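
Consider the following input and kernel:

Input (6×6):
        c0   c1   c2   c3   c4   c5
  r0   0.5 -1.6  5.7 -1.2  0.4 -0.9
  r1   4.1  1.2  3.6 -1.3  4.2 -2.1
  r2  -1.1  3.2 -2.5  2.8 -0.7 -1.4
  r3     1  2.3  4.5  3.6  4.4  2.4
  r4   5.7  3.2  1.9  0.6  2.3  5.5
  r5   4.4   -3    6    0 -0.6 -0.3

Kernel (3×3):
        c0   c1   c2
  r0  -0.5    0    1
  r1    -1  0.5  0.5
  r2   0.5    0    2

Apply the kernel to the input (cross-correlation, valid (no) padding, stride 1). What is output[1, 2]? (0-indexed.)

The receptive field on the input at this output position is [3.6 -1.3 4.2 / -2.5 2.8 -0.7 / 4.5 3.6 4.4]. Elementwise product with the kernel and sum: 3.6·-0.5 + 4.2·1 + -2.5·-1 + 2.8·0.5 + -0.7·0.5 + 4.5·0.5 + 4.4·2.

17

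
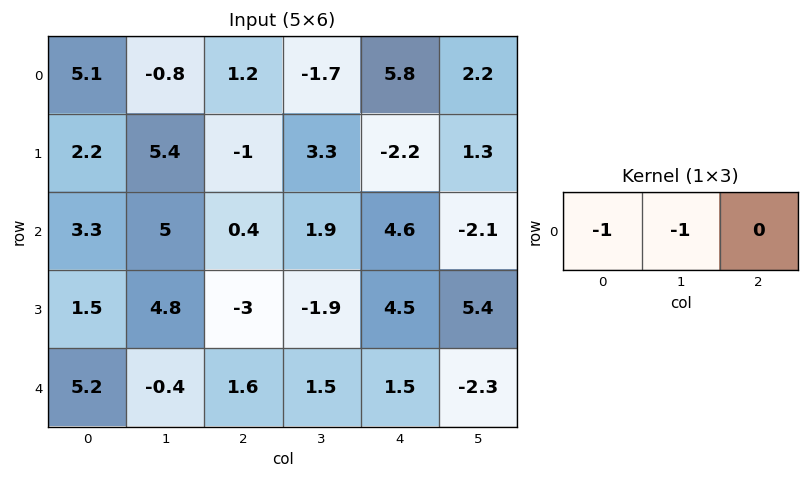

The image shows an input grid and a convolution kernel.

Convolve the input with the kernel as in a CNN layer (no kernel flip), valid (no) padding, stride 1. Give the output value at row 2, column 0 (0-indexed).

The receptive field on the input at this output position is [3.3 5 0.4]. Elementwise product with the kernel and sum: 3.3·-1 + 5·-1.

-8.3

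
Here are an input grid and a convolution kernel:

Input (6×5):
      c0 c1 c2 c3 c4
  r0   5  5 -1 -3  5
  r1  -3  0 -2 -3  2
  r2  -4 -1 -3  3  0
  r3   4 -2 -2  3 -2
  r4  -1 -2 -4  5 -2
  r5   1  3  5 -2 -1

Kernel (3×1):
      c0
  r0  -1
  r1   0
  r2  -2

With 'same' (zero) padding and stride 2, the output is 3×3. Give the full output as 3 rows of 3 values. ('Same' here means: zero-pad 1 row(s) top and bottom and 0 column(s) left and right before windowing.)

6 4 -4
-5 6 2
-6 -8 4

Output[0,0]: The receptive field on the zero-padded input at this output position is [0 / 5 / -3]. Elementwise product with the kernel and sum: 0·-1 + -3·-2.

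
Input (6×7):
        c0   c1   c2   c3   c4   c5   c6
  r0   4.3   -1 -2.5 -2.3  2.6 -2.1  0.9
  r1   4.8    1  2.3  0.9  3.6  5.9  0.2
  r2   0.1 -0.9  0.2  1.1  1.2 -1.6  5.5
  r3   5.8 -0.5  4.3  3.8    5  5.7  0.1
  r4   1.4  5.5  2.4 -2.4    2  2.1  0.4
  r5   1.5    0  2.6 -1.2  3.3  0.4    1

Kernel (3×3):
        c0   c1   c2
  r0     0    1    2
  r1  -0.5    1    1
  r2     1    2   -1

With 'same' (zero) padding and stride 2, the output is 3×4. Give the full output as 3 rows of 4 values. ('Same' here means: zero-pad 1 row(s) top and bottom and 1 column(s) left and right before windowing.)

Output[0,0]: The receptive field on the zero-padded input at this output position is [0 0 0 / 0 4.3 -1 / 0 4.8 1]. Elementwise product with the kernel and sum: 0·1 + 0·2 + 0·-0.5 + 4.3·1 + -1·1 + 0·1 + 4.8·2 + 1·-1.

11.9 0.4 3.85 8.25
18.1 10.15 22.55 12.4
14.7 15.55 26.7 1.85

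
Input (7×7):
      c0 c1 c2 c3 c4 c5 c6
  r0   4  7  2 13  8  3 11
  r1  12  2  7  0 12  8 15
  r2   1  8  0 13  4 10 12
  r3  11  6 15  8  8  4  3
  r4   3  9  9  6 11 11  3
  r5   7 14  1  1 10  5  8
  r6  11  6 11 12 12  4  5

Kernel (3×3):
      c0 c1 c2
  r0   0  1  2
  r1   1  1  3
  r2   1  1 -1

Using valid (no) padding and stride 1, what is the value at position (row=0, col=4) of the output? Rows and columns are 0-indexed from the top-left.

92

The receptive field on the input at this output position is [8 3 11 / 12 8 15 / 4 10 12]. Elementwise product with the kernel and sum: 3·1 + 11·2 + 12·1 + 8·1 + 15·3 + 4·1 + 10·1 + 12·-1.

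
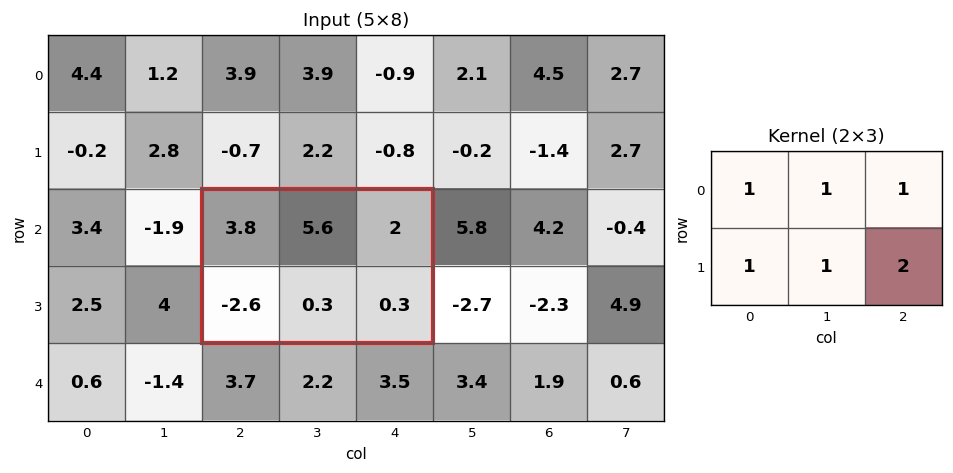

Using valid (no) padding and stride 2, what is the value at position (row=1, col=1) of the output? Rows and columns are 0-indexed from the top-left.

The receptive field on the input at this output position is [3.8 5.6 2 / -2.6 0.3 0.3]. Elementwise product with the kernel and sum: 3.8·1 + 5.6·1 + 2·1 + -2.6·1 + 0.3·1 + 0.3·2.

9.7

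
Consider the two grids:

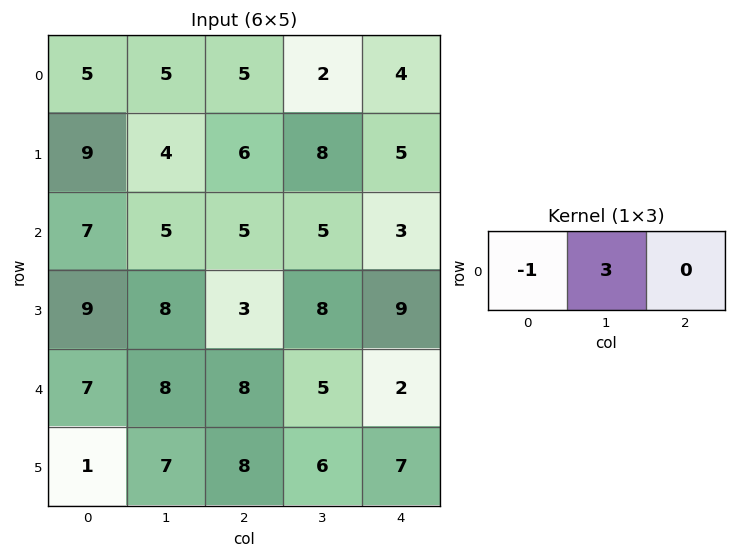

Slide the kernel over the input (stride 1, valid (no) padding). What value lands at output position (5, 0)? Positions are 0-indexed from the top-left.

The receptive field on the input at this output position is [1 7 8]. Elementwise product with the kernel and sum: 1·-1 + 7·3.

20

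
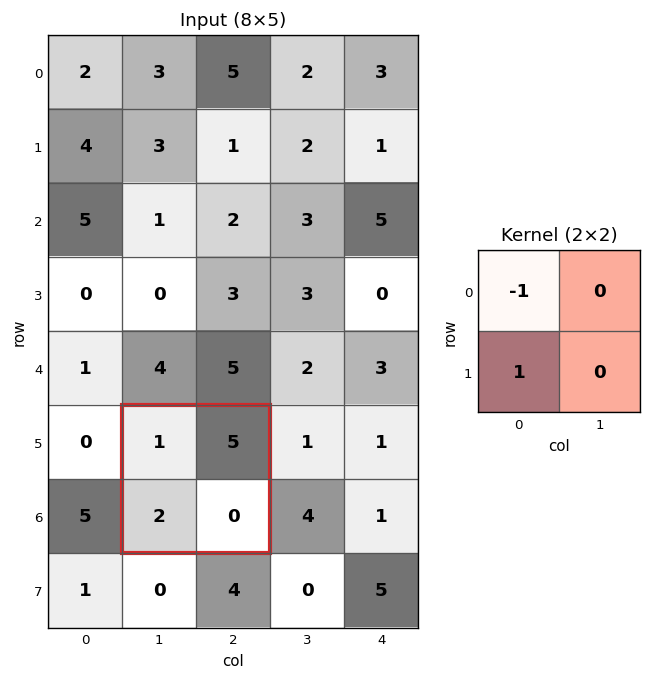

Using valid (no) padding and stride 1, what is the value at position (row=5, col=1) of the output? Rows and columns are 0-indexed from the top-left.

1

The receptive field on the input at this output position is [1 5 / 2 0]. Elementwise product with the kernel and sum: 1·-1 + 2·1.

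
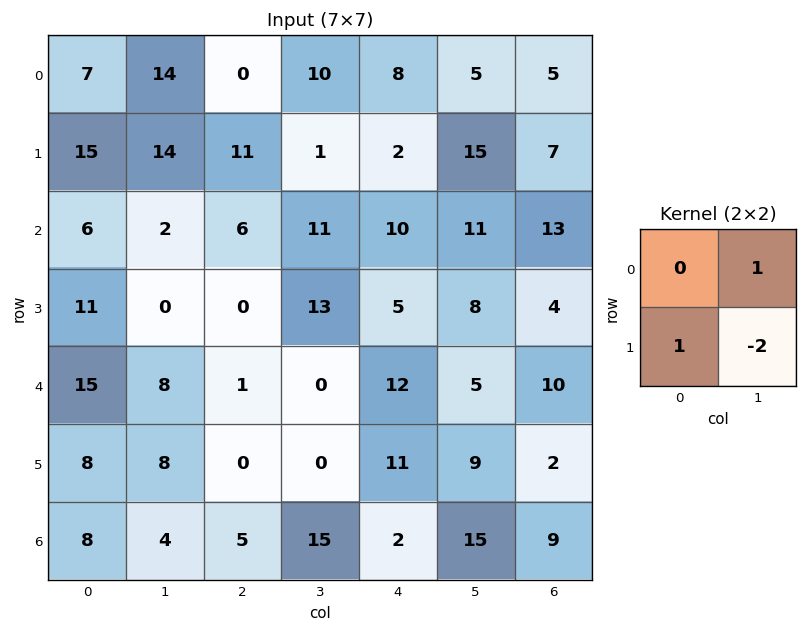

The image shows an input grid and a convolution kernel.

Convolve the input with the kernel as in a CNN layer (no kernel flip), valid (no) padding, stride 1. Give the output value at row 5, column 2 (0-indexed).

The receptive field on the input at this output position is [0 0 / 5 15]. Elementwise product with the kernel and sum: 0·1 + 5·1 + 15·-2.

-25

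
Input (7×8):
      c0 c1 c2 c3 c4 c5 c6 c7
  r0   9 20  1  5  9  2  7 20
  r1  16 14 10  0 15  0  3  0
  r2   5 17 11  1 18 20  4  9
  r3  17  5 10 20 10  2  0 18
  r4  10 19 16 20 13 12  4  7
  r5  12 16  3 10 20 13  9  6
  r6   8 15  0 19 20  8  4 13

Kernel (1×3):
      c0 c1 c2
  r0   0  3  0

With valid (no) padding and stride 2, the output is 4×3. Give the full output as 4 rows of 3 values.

Output[0,0]: The receptive field on the input at this output position is [9 20 1]. Elementwise product with the kernel and sum: 20·3.

60 15 6
51 3 60
57 60 36
45 57 24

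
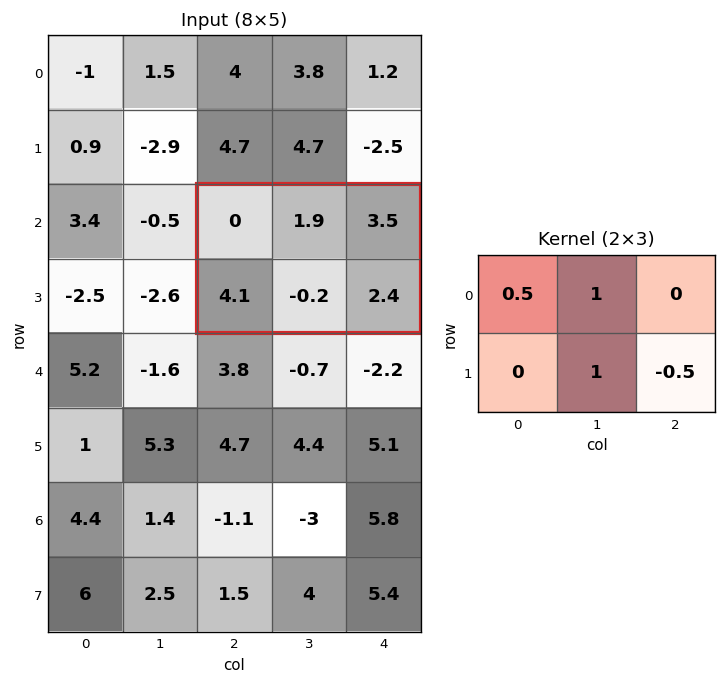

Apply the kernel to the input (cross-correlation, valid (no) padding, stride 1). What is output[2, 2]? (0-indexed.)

The receptive field on the input at this output position is [0 1.9 3.5 / 4.1 -0.2 2.4]. Elementwise product with the kernel and sum: 0·0.5 + 1.9·1 + -0.2·1 + 2.4·-0.5.

0.5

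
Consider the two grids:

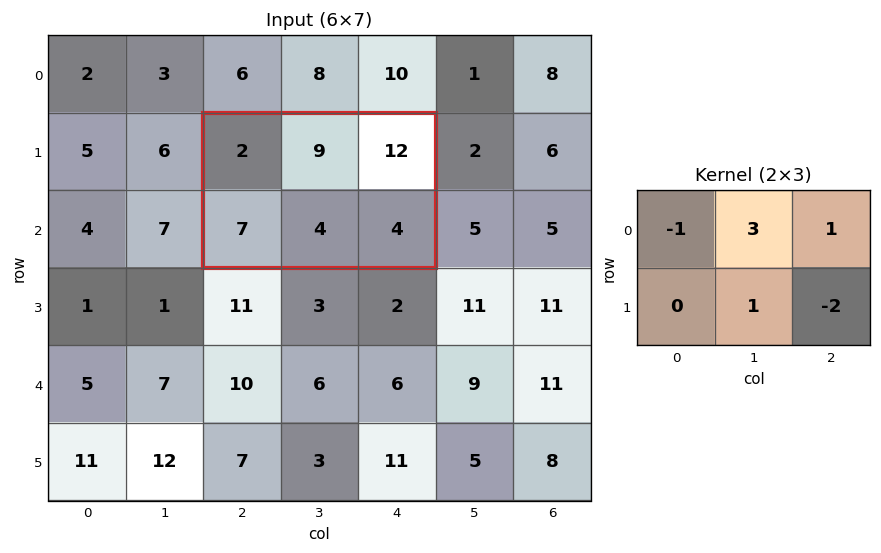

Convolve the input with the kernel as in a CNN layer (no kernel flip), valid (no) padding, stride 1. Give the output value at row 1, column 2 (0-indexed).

The receptive field on the input at this output position is [2 9 12 / 7 4 4]. Elementwise product with the kernel and sum: 2·-1 + 9·3 + 12·1 + 4·1 + 4·-2.

33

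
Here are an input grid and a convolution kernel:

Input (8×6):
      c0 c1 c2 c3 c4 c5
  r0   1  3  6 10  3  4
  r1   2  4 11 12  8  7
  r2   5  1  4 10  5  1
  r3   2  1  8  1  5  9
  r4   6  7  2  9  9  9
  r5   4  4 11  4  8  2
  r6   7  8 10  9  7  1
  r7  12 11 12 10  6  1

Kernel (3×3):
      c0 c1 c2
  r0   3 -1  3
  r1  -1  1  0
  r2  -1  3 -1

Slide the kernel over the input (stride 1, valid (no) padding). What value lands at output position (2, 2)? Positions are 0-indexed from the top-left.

The receptive field on the input at this output position is [4 10 5 / 8 1 5 / 2 9 9]. Elementwise product with the kernel and sum: 4·3 + 10·-1 + 5·3 + 8·-1 + 1·1 + 2·-1 + 9·3 + 9·-1.

26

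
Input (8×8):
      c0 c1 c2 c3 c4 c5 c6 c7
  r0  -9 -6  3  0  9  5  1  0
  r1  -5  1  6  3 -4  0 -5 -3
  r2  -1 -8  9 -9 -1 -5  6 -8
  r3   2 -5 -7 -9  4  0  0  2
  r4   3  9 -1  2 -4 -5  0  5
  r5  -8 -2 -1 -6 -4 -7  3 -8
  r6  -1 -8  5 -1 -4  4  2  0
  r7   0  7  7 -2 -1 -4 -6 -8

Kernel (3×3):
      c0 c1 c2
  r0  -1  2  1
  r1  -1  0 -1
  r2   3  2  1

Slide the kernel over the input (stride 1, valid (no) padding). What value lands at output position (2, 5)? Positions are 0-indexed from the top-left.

The receptive field on the input at this output position is [-5 6 -8 / 0 0 2 / -5 0 5]. Elementwise product with the kernel and sum: -5·-1 + 6·2 + -8·1 + 0·-1 + 2·-1 + -5·3 + 0·2 + 5·1.

-3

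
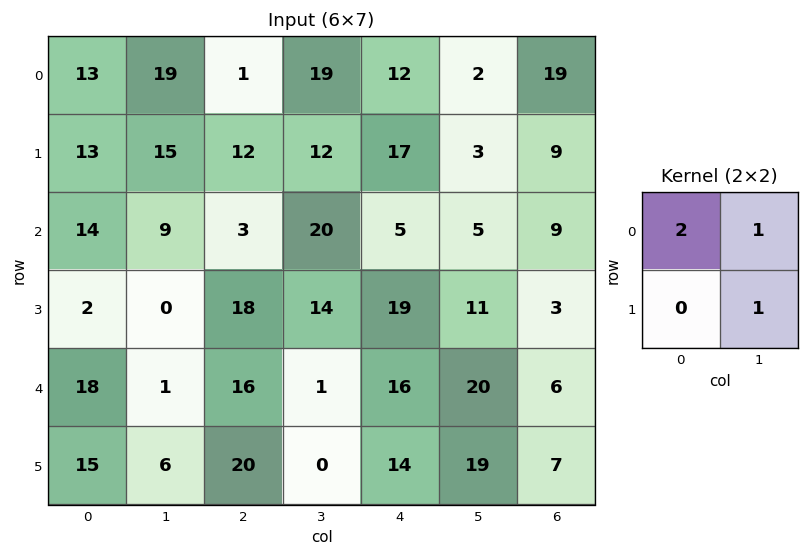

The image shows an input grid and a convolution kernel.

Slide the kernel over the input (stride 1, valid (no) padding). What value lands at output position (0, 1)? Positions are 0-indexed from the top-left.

The receptive field on the input at this output position is [19 1 / 15 12]. Elementwise product with the kernel and sum: 19·2 + 1·1 + 12·1.

51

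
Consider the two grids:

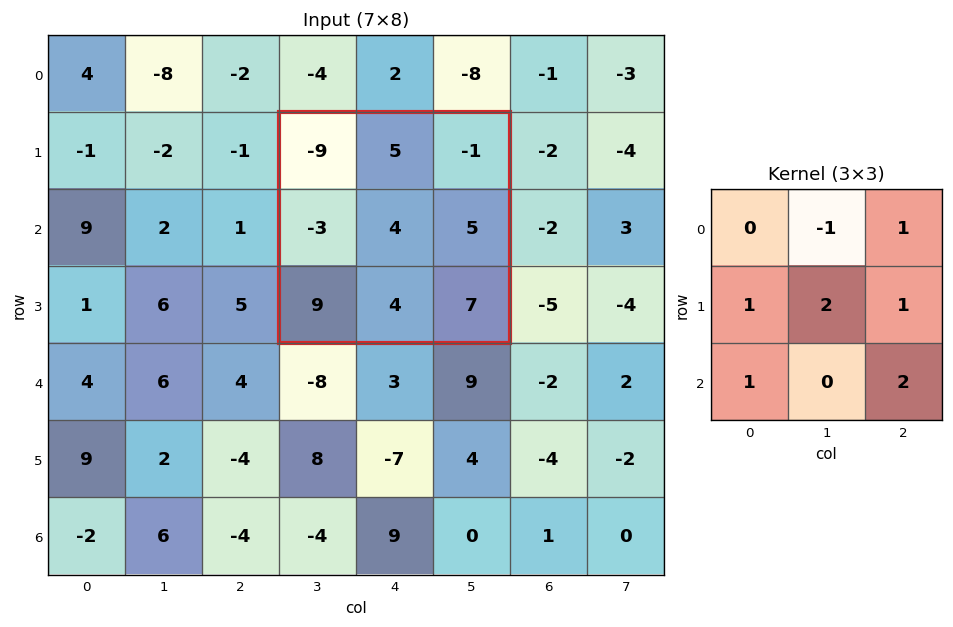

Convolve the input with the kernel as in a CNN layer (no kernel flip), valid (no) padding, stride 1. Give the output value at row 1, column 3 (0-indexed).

The receptive field on the input at this output position is [-9 5 -1 / -3 4 5 / 9 4 7]. Elementwise product with the kernel and sum: 5·-1 + -1·1 + -3·1 + 4·2 + 5·1 + 9·1 + 7·2.

27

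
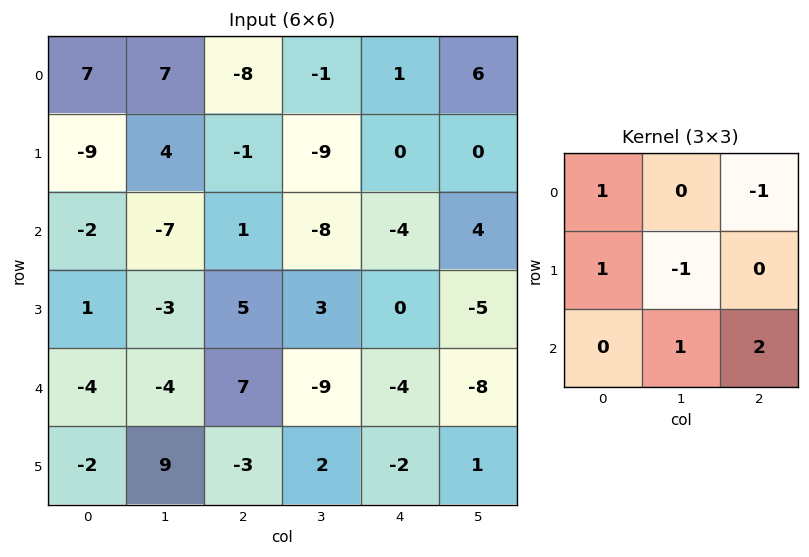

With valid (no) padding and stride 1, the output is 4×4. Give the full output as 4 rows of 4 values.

Output[0,0]: The receptive field on the input at this output position is [7 7 -8 / -9 4 -1 / -2 -7 1]. Elementwise product with the kernel and sum: 7·1 + -8·-1 + -9·1 + 4·-1 + -7·1 + 1·2.
Output[0,1]: The receptive field on the input at this output position is [7 -8 -1 / 4 -1 -9 / -7 1 -8]. Elementwise product with the kernel and sum: 7·1 + -1·-1 + 4·1 + -1·-1 + 1·1 + -8·2.

-3 -2 -17 -12
4 16 11 -23
11 -18 -10 -29
-1 -16 19 3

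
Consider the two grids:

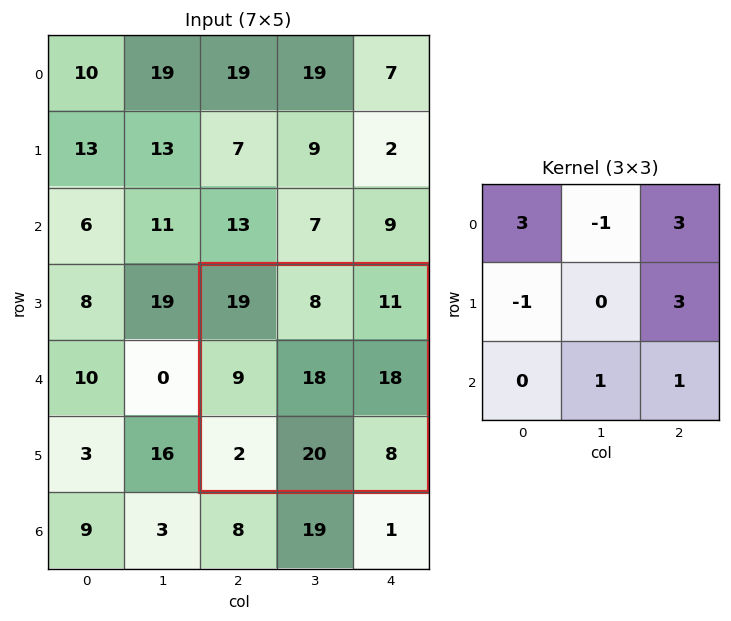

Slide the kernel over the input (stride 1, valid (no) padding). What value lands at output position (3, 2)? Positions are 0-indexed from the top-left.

155

The receptive field on the input at this output position is [19 8 11 / 9 18 18 / 2 20 8]. Elementwise product with the kernel and sum: 19·3 + 8·-1 + 11·3 + 9·-1 + 18·3 + 20·1 + 8·1.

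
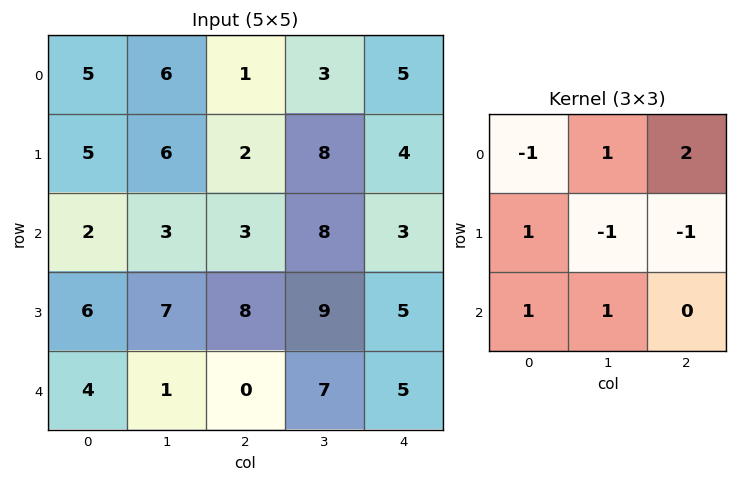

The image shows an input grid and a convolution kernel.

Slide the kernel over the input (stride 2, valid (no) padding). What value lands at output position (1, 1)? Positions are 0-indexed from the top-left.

The receptive field on the input at this output position is [3 8 3 / 8 9 5 / 0 7 5]. Elementwise product with the kernel and sum: 3·-1 + 8·1 + 3·2 + 8·1 + 9·-1 + 5·-1 + 0·1 + 7·1.

12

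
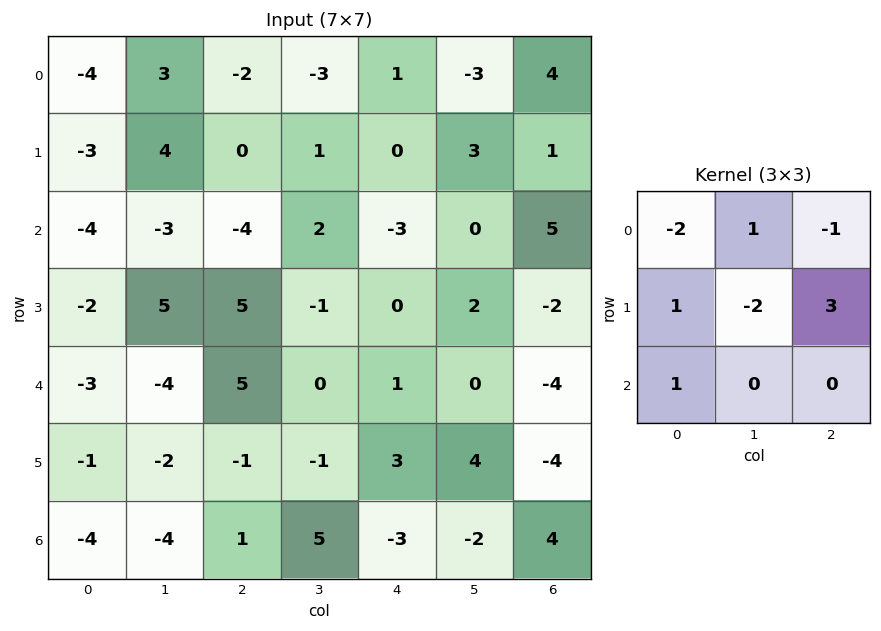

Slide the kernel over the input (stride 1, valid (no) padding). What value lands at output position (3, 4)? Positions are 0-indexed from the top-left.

-4

The receptive field on the input at this output position is [0 2 -2 / 1 0 -4 / 3 4 -4]. Elementwise product with the kernel and sum: 0·-2 + 2·1 + -2·-1 + 1·1 + 0·-2 + -4·3 + 3·1.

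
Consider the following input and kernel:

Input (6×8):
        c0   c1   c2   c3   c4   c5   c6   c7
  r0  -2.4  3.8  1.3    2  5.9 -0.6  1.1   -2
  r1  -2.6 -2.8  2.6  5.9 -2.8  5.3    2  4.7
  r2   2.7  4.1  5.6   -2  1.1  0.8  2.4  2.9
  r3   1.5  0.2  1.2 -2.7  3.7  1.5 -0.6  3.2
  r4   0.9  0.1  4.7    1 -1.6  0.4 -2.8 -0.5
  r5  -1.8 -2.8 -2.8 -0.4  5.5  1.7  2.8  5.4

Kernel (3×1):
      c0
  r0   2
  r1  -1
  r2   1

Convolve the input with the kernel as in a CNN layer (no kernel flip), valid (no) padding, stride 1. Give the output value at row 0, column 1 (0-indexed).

14.5

The receptive field on the input at this output position is [3.8 / -2.8 / 4.1]. Elementwise product with the kernel and sum: 3.8·2 + -2.8·-1 + 4.1·1.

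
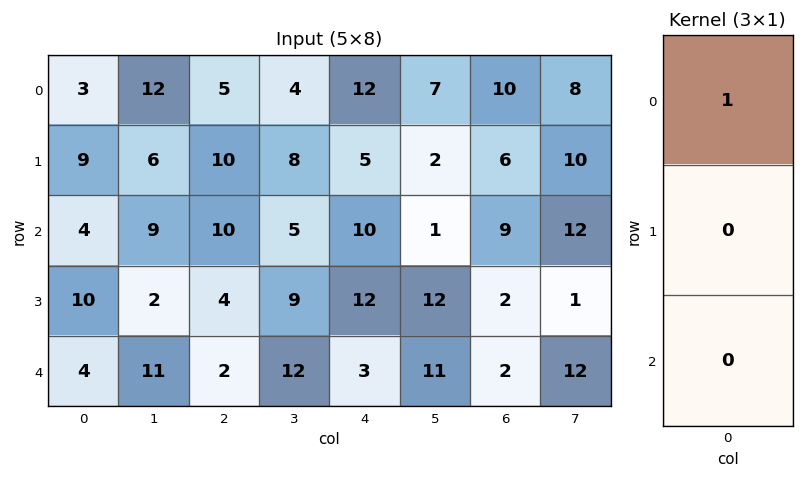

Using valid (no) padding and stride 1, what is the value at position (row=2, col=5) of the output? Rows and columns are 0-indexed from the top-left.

The receptive field on the input at this output position is [1 / 12 / 11]. Elementwise product with the kernel and sum: 1·1.

1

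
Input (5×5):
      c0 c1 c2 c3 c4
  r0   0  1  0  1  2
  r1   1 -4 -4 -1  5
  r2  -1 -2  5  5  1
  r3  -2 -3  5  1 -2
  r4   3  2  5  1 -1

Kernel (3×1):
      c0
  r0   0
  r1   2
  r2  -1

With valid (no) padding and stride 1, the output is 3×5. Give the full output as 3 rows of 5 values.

3 -6 -13 -7 9
0 -1 5 9 4
-7 -8 5 1 -3

Output[0,0]: The receptive field on the input at this output position is [0 / 1 / -1]. Elementwise product with the kernel and sum: 1·2 + -1·-1.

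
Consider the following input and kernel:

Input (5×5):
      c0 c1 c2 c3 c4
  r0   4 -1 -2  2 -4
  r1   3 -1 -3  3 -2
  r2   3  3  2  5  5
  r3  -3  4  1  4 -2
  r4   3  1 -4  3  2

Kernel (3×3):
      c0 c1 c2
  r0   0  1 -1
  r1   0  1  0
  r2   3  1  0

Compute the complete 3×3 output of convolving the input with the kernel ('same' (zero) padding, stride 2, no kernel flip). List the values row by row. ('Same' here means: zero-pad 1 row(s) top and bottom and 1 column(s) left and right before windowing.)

7 -8 3
4 9 13
-4 -7 0

Output[0,0]: The receptive field on the zero-padded input at this output position is [0 0 0 / 0 4 -1 / 0 3 -1]. Elementwise product with the kernel and sum: 0·1 + 0·-1 + 4·1 + 0·3 + 3·1.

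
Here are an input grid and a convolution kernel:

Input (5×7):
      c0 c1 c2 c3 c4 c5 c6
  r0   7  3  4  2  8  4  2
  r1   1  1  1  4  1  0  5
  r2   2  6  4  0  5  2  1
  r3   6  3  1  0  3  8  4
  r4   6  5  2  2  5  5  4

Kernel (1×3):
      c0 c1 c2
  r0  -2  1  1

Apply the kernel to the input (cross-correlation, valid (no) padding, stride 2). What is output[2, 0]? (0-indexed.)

The receptive field on the input at this output position is [6 5 2]. Elementwise product with the kernel and sum: 6·-2 + 5·1 + 2·1.

-5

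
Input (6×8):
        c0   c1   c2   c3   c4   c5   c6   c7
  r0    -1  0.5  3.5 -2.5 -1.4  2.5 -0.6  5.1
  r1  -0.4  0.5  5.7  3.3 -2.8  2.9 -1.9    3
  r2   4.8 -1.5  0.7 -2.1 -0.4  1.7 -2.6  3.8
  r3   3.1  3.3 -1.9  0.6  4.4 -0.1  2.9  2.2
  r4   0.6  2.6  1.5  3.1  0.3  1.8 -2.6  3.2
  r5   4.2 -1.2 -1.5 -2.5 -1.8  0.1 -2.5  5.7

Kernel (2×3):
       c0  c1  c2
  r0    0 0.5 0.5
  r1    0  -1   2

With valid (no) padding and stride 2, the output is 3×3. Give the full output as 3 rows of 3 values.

12.9 -10.85 -5.75
-7.5 6.95 5.45
0.25 0.6 -5.5

Output[0,0]: The receptive field on the input at this output position is [-1 0.5 3.5 / -0.4 0.5 5.7]. Elementwise product with the kernel and sum: 0.5·0.5 + 3.5·0.5 + 0.5·-1 + 5.7·2.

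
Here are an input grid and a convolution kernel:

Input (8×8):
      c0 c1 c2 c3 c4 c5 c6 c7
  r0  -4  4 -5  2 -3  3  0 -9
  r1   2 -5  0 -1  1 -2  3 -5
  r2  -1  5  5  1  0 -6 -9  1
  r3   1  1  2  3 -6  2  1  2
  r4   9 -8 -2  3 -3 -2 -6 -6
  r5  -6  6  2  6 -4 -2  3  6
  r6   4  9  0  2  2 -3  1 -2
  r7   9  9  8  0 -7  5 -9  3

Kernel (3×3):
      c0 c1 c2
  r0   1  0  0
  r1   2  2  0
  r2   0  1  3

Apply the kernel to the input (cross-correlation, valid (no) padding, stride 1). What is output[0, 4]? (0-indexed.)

-38

The receptive field on the input at this output position is [-3 3 0 / 1 -2 3 / 0 -6 -9]. Elementwise product with the kernel and sum: -3·1 + 1·2 + -2·2 + -6·1 + -9·3.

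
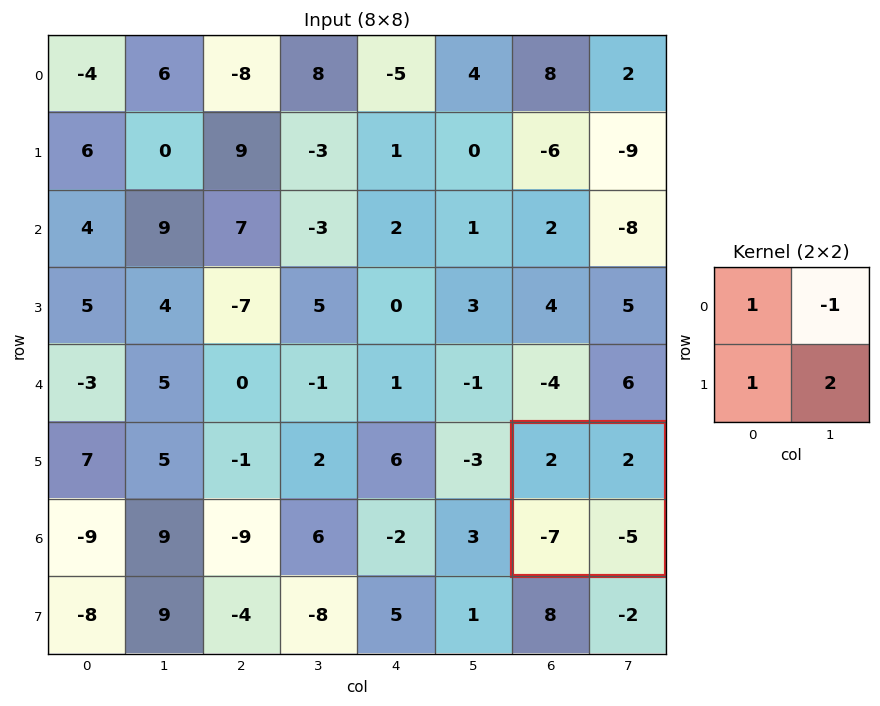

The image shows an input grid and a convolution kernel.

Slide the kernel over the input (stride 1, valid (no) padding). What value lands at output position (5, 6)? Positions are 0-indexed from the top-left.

-17

The receptive field on the input at this output position is [2 2 / -7 -5]. Elementwise product with the kernel and sum: 2·1 + 2·-1 + -7·1 + -5·2.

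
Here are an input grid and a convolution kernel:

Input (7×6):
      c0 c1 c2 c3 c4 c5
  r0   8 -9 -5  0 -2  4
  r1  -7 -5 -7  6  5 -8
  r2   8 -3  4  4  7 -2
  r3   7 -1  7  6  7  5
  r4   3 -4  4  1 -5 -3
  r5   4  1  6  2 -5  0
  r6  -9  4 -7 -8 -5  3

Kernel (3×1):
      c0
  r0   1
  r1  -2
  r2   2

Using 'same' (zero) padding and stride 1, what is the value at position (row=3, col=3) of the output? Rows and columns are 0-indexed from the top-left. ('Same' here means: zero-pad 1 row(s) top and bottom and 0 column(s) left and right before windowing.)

The receptive field on the zero-padded input at this output position is [4 / 6 / 1]. Elementwise product with the kernel and sum: 4·1 + 6·-2 + 1·2.

-6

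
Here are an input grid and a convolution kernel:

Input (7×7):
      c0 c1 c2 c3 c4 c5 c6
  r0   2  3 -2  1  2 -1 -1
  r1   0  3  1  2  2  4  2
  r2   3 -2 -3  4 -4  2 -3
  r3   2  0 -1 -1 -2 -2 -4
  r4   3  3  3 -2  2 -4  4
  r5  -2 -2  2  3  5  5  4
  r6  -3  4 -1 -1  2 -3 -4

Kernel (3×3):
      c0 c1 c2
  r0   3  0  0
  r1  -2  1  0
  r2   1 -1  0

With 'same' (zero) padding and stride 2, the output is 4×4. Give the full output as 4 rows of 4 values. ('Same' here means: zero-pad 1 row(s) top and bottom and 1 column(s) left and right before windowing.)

Output[0,0]: The receptive field on the zero-padded input at this output position is [0 0 0 / 0 2 3 / 0 0 3]. Elementwise product with the kernel and sum: 0·3 + 0·-2 + 2·1 + 0·1 + 0·-1.
Output[0,1]: The receptive field on the zero-padded input at this output position is [0 0 0 / 3 -2 1 / 3 1 2]. Elementwise product with the kernel and sum: 0·3 + 3·-2 + -2·1 + 3·1 + 1·-1.

2 -6 0 3
1 11 -5 7
5 -7 1 7
-3 -15 13 17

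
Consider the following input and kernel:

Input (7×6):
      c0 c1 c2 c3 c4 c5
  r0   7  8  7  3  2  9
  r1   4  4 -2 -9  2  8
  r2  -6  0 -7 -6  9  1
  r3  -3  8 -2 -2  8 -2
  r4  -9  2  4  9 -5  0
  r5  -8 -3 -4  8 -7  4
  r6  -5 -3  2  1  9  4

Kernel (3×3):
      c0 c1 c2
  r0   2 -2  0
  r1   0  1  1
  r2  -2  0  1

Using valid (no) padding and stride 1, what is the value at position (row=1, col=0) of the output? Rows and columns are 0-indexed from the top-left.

-3

The receptive field on the input at this output position is [4 4 -2 / -6 0 -7 / -3 8 -2]. Elementwise product with the kernel and sum: 4·2 + 4·-2 + 0·1 + -7·1 + -3·-2 + -2·1.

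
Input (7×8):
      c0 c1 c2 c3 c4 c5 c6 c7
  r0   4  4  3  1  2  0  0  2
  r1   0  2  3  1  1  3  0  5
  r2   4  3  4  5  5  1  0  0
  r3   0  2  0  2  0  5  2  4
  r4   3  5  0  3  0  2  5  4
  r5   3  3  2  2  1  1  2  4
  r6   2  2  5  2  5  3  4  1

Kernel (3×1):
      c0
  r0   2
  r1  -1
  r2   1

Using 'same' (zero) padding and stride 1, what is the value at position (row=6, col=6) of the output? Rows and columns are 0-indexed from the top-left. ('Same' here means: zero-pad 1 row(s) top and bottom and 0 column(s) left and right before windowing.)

0

The receptive field on the zero-padded input at this output position is [2 / 4 / 0]. Elementwise product with the kernel and sum: 2·2 + 4·-1 + 0·1.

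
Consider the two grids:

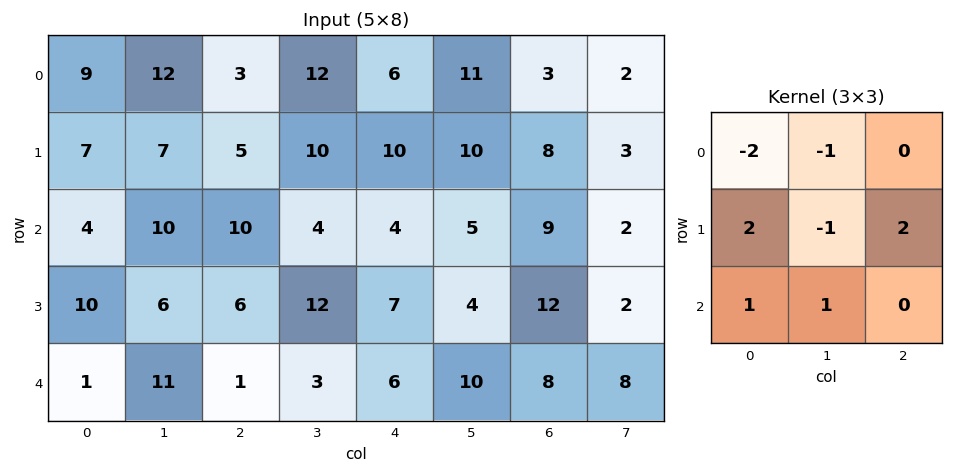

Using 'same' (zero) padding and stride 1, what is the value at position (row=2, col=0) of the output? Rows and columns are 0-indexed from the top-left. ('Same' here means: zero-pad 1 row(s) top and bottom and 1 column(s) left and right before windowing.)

19

The receptive field on the zero-padded input at this output position is [0 7 7 / 0 4 10 / 0 10 6]. Elementwise product with the kernel and sum: 0·-2 + 7·-1 + 0·2 + 4·-1 + 10·2 + 0·1 + 10·1.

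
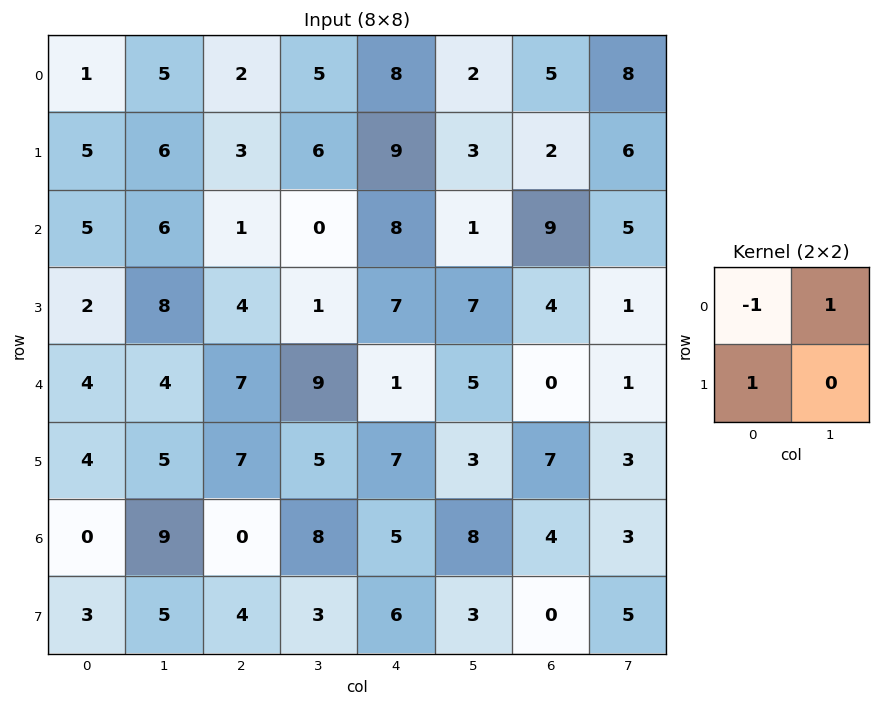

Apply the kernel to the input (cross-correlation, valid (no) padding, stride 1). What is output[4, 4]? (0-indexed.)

11

The receptive field on the input at this output position is [1 5 / 7 3]. Elementwise product with the kernel and sum: 1·-1 + 5·1 + 7·1.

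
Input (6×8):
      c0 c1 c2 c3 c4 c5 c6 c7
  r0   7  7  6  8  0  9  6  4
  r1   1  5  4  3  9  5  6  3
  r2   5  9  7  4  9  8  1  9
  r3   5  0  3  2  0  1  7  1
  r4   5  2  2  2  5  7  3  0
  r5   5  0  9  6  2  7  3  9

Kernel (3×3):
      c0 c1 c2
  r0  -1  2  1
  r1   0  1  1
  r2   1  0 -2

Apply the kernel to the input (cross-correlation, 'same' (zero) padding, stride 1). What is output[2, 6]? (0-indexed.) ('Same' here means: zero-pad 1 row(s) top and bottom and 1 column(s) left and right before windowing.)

19

The receptive field on the zero-padded input at this output position is [5 6 3 / 8 1 9 / 1 7 1]. Elementwise product with the kernel and sum: 5·-1 + 6·2 + 3·1 + 1·1 + 9·1 + 1·1 + 1·-2.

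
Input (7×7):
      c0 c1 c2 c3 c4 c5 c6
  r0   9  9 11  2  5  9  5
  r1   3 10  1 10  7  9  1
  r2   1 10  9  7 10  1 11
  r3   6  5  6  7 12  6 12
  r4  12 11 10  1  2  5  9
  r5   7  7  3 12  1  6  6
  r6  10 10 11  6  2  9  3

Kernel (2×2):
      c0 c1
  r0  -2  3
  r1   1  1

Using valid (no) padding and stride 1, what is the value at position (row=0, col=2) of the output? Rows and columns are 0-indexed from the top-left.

The receptive field on the input at this output position is [11 2 / 1 10]. Elementwise product with the kernel and sum: 11·-2 + 2·3 + 1·1 + 10·1.

-5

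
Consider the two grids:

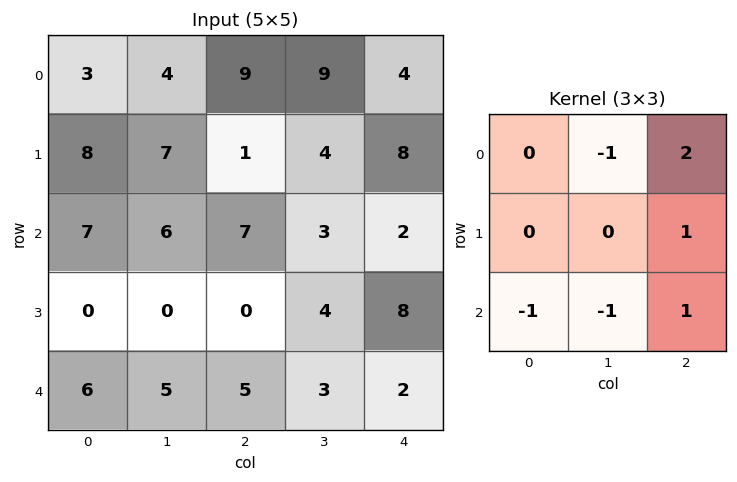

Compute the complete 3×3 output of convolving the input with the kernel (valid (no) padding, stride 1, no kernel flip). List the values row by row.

Output[0,0]: The receptive field on the input at this output position is [3 4 9 / 8 7 1 / 7 6 7]. Elementwise product with the kernel and sum: 4·-1 + 9·2 + 1·1 + 7·-1 + 6·-1 + 7·1.
Output[0,1]: The receptive field on the input at this output position is [4 9 9 / 7 1 4 / 6 7 3]. Elementwise product with the kernel and sum: 9·-1 + 9·2 + 4·1 + 6·-1 + 7·-1 + 3·1.

9 3 -1
2 14 18
2 -4 3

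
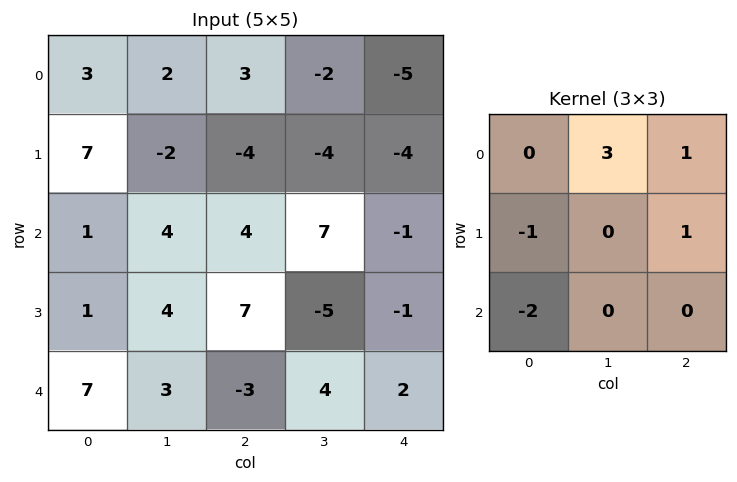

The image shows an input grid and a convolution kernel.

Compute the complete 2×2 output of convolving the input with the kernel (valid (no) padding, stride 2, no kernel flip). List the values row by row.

Output[0,0]: The receptive field on the input at this output position is [3 2 3 / 7 -2 -4 / 1 4 4]. Elementwise product with the kernel and sum: 2·3 + 3·1 + 7·-1 + -4·1 + 1·-2.

-4 -19
8 18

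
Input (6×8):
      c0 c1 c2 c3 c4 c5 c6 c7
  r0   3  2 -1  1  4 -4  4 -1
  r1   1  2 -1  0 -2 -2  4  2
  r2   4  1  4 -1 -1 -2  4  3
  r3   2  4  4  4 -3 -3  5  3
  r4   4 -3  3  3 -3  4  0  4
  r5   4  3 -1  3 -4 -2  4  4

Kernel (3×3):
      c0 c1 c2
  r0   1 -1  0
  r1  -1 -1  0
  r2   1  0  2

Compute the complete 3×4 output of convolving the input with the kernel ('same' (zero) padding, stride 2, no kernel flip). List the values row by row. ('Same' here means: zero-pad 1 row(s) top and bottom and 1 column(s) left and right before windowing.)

Output[0,0]: The receptive field on the zero-padded input at this output position is [0 0 0 / 0 3 2 / 0 1 2]. Elementwise product with the kernel and sum: 0·1 + 0·-1 + 0·-1 + 3·-1 + 0·1 + 2·2.

1 1 -9 2
3 10 2 -5
0 9 6 -6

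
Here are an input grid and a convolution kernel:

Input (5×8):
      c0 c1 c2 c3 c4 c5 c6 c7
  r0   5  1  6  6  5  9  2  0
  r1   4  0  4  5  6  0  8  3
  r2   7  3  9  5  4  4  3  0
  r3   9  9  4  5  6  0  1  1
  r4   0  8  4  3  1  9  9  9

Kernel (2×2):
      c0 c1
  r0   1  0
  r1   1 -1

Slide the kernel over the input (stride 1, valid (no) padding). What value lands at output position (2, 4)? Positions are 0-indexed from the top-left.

10

The receptive field on the input at this output position is [4 4 / 6 0]. Elementwise product with the kernel and sum: 4·1 + 6·1 + 0·-1.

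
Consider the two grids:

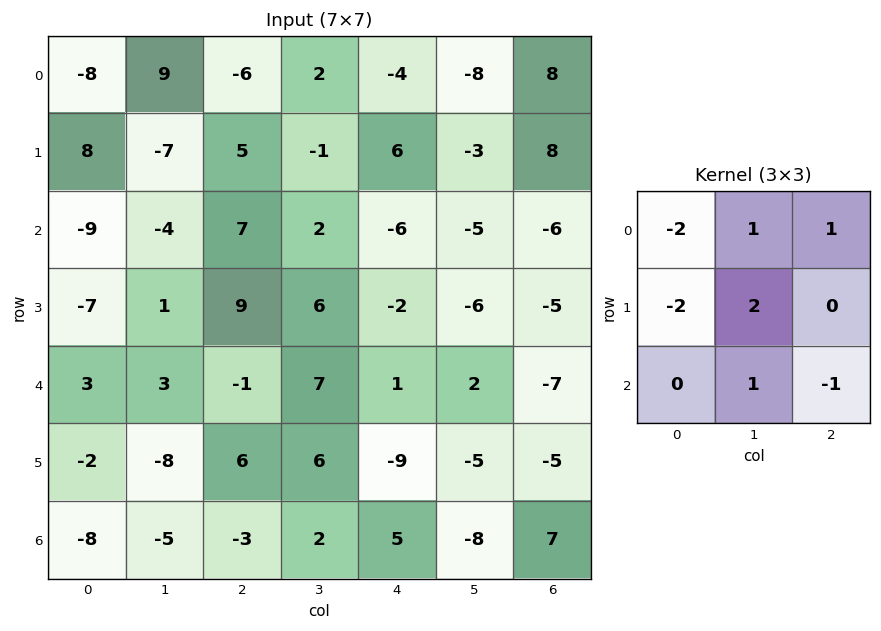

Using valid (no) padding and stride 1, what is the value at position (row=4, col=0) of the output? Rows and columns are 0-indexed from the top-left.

The receptive field on the input at this output position is [3 3 -1 / -2 -8 6 / -8 -5 -3]. Elementwise product with the kernel and sum: 3·-2 + 3·1 + -1·1 + -2·-2 + -8·2 + -5·1 + -3·-1.

-18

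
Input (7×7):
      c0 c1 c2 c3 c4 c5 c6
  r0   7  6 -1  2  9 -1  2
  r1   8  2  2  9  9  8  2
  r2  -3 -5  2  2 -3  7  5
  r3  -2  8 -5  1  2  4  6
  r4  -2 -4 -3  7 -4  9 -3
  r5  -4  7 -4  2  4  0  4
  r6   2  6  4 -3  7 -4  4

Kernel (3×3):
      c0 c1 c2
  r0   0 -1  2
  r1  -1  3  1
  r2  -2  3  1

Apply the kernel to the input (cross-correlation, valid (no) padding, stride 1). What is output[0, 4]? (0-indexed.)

The receptive field on the input at this output position is [9 -1 2 / 9 8 2 / -3 7 5]. Elementwise product with the kernel and sum: -1·-1 + 2·2 + 9·-1 + 8·3 + 2·1 + -3·-2 + 7·3 + 5·1.

54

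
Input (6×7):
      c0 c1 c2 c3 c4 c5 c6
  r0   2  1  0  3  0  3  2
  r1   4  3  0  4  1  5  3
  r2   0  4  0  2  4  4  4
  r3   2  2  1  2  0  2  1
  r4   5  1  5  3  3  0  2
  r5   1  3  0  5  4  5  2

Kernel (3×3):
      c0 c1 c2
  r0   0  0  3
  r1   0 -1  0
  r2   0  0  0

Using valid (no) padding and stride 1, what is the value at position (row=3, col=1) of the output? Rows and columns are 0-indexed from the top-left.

1

The receptive field on the input at this output position is [2 1 2 / 1 5 3 / 3 0 5]. Elementwise product with the kernel and sum: 2·3 + 5·-1.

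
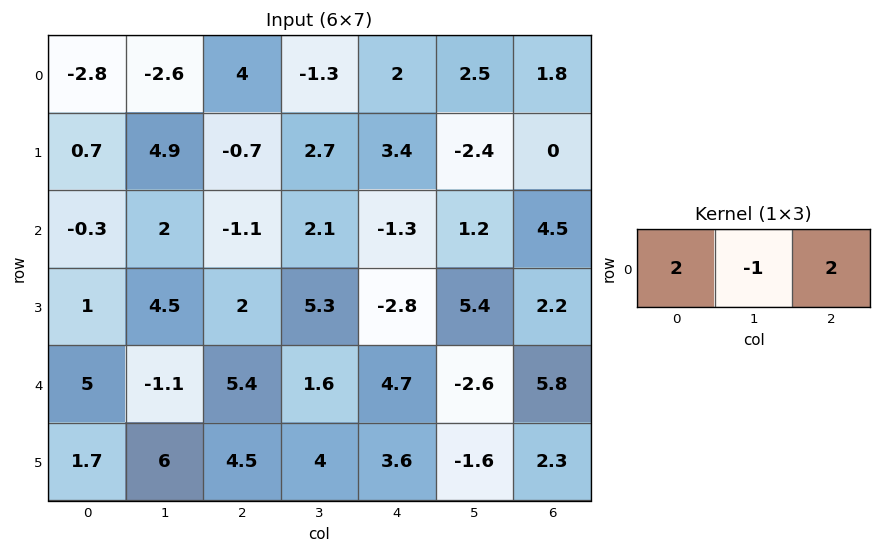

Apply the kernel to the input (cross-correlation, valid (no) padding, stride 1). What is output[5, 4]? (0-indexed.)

The receptive field on the input at this output position is [3.6 -1.6 2.3]. Elementwise product with the kernel and sum: 3.6·2 + -1.6·-1 + 2.3·2.

13.4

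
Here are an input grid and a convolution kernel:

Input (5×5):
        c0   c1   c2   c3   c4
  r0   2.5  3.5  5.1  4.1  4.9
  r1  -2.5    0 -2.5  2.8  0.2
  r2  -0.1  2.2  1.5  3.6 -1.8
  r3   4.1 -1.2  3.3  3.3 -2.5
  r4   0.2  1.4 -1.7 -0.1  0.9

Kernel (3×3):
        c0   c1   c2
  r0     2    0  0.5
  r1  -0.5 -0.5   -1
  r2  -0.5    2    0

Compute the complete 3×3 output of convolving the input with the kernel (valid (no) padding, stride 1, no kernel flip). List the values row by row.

15.75 9.4 18.75
-13.25 3.15 -0.7
-1.5 -2.25 1.95

Output[0,0]: The receptive field on the input at this output position is [2.5 3.5 5.1 / -2.5 0 -2.5 / -0.1 2.2 1.5]. Elementwise product with the kernel and sum: 2.5·2 + 5.1·0.5 + -2.5·-0.5 + 0·-0.5 + -2.5·-1 + -0.1·-0.5 + 2.2·2.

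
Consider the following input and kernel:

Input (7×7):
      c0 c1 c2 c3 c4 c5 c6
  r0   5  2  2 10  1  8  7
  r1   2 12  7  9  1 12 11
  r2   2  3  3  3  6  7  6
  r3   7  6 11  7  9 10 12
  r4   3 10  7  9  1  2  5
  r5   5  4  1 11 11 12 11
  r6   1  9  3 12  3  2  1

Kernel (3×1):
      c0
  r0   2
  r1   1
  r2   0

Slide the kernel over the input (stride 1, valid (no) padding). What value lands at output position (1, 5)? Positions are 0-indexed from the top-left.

The receptive field on the input at this output position is [12 / 7 / 10]. Elementwise product with the kernel and sum: 12·2 + 7·1.

31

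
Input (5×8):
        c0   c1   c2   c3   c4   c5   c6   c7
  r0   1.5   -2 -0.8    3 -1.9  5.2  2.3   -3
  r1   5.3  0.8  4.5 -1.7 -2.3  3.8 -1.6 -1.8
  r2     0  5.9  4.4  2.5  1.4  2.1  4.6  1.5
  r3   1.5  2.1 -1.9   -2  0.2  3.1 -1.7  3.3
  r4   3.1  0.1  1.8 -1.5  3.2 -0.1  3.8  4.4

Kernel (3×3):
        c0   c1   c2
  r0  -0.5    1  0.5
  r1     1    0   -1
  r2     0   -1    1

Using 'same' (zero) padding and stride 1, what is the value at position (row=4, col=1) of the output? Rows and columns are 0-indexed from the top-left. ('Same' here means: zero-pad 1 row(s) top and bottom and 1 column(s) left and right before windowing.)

The receptive field on the zero-padded input at this output position is [1.5 2.1 -1.9 / 3.1 0.1 1.8 / 0 0 0]. Elementwise product with the kernel and sum: 1.5·-0.5 + 2.1·1 + -1.9·0.5 + 3.1·1 + 1.8·-1 + 0·-1 + 0·1.

1.7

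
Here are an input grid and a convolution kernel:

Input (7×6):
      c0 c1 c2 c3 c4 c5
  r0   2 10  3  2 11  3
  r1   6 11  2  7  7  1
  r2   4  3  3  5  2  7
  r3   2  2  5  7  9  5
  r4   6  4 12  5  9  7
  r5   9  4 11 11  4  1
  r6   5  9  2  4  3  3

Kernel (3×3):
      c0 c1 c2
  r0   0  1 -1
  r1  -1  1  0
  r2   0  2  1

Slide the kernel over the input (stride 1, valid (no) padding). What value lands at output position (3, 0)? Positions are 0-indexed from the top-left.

14

The receptive field on the input at this output position is [2 2 5 / 6 4 12 / 9 4 11]. Elementwise product with the kernel and sum: 2·1 + 5·-1 + 6·-1 + 4·1 + 4·2 + 11·1.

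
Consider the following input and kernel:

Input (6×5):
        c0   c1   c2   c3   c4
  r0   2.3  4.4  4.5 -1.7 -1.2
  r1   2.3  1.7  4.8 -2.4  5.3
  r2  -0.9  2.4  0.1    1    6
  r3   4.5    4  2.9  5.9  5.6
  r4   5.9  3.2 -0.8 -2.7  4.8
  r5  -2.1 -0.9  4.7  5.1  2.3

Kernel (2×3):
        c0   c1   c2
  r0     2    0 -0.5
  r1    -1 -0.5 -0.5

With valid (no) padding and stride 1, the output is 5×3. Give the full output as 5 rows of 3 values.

-3.2 6.75 3.35
1.85 1.65 3.35
-9.8 -4.1 -11.45
0.45 3.6 2.75
12.4 3.75 -12.4

Output[0,0]: The receptive field on the input at this output position is [2.3 4.4 4.5 / 2.3 1.7 4.8]. Elementwise product with the kernel and sum: 2.3·2 + 4.5·-0.5 + 2.3·-1 + 1.7·-0.5 + 4.8·-0.5.
Output[0,1]: The receptive field on the input at this output position is [4.4 4.5 -1.7 / 1.7 4.8 -2.4]. Elementwise product with the kernel and sum: 4.4·2 + -1.7·-0.5 + 1.7·-1 + 4.8·-0.5 + -2.4·-0.5.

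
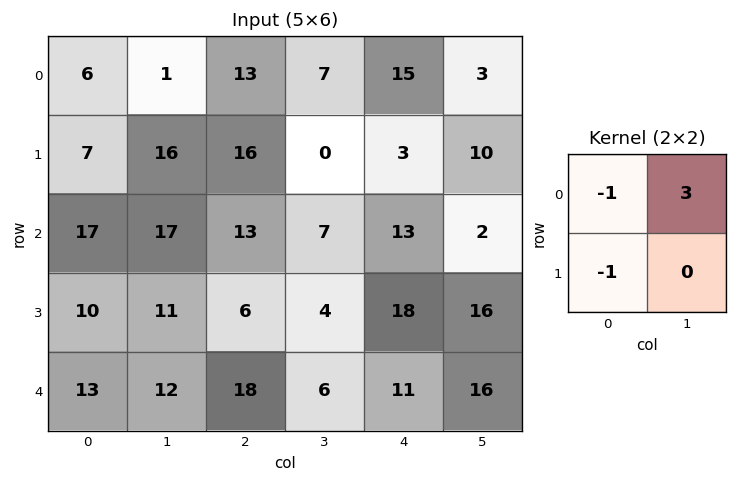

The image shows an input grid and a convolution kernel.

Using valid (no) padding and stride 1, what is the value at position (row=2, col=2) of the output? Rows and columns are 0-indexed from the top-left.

2

The receptive field on the input at this output position is [13 7 / 6 4]. Elementwise product with the kernel and sum: 13·-1 + 7·3 + 6·-1.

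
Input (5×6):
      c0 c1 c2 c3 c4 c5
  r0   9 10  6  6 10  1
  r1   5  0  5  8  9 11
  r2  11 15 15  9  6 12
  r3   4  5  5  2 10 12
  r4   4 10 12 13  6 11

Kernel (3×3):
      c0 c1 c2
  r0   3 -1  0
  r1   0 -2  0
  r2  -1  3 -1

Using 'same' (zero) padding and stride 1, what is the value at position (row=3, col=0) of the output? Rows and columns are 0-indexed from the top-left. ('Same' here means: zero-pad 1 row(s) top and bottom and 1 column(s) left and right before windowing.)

The receptive field on the zero-padded input at this output position is [0 11 15 / 0 4 5 / 0 4 10]. Elementwise product with the kernel and sum: 0·3 + 11·-1 + 4·-2 + 0·-1 + 4·3 + 10·-1.

-17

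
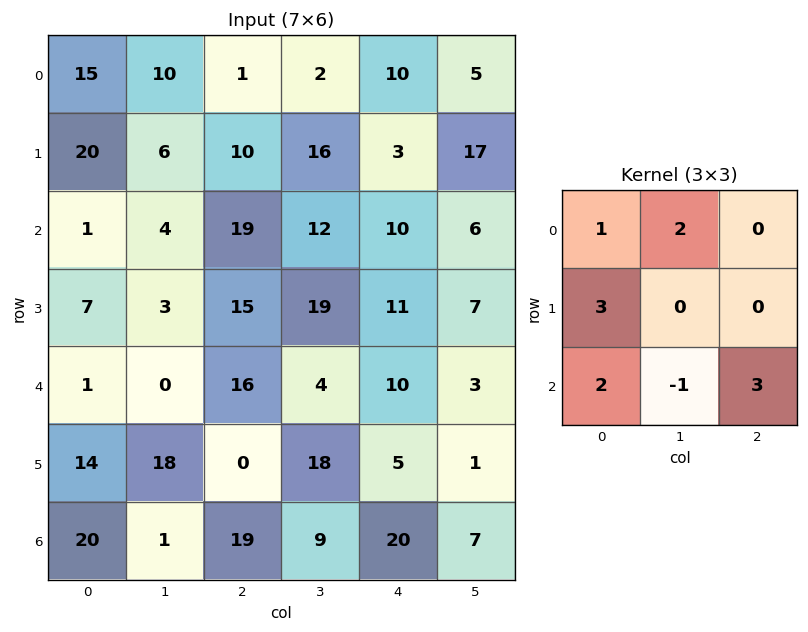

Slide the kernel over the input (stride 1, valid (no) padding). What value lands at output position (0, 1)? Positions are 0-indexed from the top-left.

55

The receptive field on the input at this output position is [10 1 2 / 6 10 16 / 4 19 12]. Elementwise product with the kernel and sum: 10·1 + 1·2 + 6·3 + 4·2 + 19·-1 + 12·3.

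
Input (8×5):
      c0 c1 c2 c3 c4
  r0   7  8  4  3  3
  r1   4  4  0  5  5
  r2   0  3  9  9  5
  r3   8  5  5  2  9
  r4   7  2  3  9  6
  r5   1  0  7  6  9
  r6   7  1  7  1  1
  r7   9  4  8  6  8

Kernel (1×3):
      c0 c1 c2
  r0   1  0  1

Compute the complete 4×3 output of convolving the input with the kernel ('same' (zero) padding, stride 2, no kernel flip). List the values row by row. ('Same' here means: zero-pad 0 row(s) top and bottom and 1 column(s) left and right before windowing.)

Output[0,0]: The receptive field on the zero-padded input at this output position is [0 7 8]. Elementwise product with the kernel and sum: 0·1 + 8·1.
Output[0,1]: The receptive field on the zero-padded input at this output position is [8 4 3]. Elementwise product with the kernel and sum: 8·1 + 3·1.

8 11 3
3 12 9
2 11 9
1 2 1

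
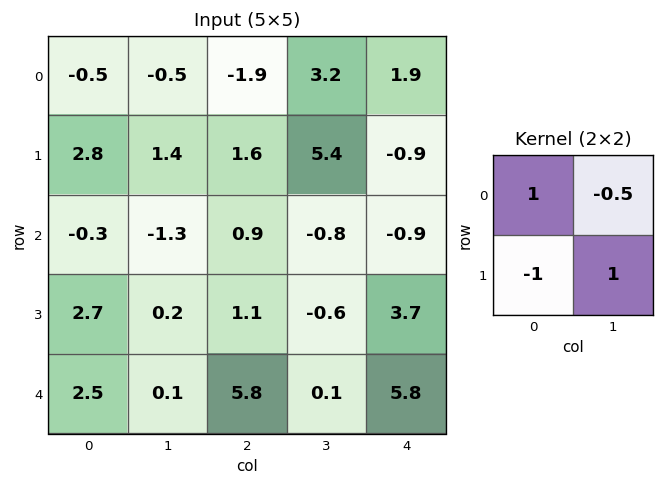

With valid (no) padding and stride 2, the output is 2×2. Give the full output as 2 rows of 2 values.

Output[0,0]: The receptive field on the input at this output position is [-0.5 -0.5 / 2.8 1.4]. Elementwise product with the kernel and sum: -0.5·1 + -0.5·-0.5 + 2.8·-1 + 1.4·1.
Output[0,1]: The receptive field on the input at this output position is [-1.9 3.2 / 1.6 5.4]. Elementwise product with the kernel and sum: -1.9·1 + 3.2·-0.5 + 1.6·-1 + 5.4·1.

-1.65 0.3
-2.15 -0.4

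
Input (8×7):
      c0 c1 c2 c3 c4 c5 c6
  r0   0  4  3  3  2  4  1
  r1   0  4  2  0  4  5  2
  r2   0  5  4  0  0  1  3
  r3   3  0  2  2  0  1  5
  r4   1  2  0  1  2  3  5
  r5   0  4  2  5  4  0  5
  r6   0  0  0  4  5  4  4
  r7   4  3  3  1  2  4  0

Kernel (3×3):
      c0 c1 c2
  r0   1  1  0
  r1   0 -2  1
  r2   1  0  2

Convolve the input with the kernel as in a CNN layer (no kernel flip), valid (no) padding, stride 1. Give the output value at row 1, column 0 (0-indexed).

The receptive field on the input at this output position is [0 4 2 / 0 5 4 / 3 0 2]. Elementwise product with the kernel and sum: 0·1 + 4·1 + 5·-2 + 4·1 + 3·1 + 2·2.

5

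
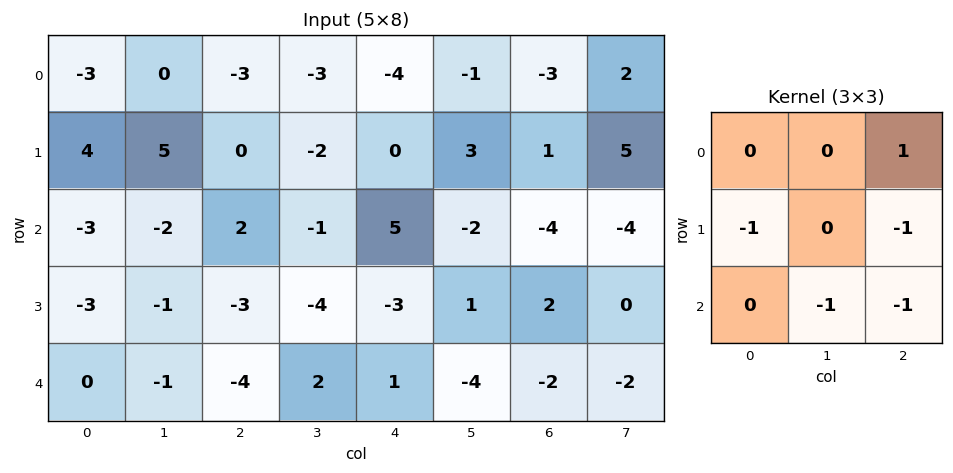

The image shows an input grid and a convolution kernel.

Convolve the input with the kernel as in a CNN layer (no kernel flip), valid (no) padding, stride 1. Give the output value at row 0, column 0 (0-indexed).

-7

The receptive field on the input at this output position is [-3 0 -3 / 4 5 0 / -3 -2 2]. Elementwise product with the kernel and sum: -3·1 + 4·-1 + 0·-1 + -2·-1 + 2·-1.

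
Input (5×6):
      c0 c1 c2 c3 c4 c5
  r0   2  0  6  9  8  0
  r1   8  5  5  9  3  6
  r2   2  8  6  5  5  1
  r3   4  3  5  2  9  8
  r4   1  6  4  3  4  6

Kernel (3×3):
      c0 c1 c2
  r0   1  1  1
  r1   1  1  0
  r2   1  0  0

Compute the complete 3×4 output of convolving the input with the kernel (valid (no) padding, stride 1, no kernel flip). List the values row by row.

23 33 43 34
32 36 33 30
24 33 27 25

Output[0,0]: The receptive field on the input at this output position is [2 0 6 / 8 5 5 / 2 8 6]. Elementwise product with the kernel and sum: 2·1 + 0·1 + 6·1 + 8·1 + 5·1 + 2·1.
Output[0,1]: The receptive field on the input at this output position is [0 6 9 / 5 5 9 / 8 6 5]. Elementwise product with the kernel and sum: 0·1 + 6·1 + 9·1 + 5·1 + 5·1 + 8·1.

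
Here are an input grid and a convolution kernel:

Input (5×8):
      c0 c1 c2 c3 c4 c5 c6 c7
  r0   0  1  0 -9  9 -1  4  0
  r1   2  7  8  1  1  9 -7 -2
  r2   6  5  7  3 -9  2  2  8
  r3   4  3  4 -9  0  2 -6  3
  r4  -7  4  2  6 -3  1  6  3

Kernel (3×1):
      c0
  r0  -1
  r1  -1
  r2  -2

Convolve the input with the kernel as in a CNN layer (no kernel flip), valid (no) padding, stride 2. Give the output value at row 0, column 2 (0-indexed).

The receptive field on the input at this output position is [9 / 1 / -9]. Elementwise product with the kernel and sum: 9·-1 + 1·-1 + -9·-2.

8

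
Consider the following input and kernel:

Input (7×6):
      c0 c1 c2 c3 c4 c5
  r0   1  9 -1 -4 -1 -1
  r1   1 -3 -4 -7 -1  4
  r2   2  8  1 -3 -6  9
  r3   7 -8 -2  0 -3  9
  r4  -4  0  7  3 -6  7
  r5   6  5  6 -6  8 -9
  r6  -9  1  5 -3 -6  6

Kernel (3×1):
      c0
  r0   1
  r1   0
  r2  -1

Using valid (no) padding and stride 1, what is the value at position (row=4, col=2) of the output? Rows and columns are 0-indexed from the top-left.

The receptive field on the input at this output position is [7 / 6 / 5]. Elementwise product with the kernel and sum: 7·1 + 5·-1.

2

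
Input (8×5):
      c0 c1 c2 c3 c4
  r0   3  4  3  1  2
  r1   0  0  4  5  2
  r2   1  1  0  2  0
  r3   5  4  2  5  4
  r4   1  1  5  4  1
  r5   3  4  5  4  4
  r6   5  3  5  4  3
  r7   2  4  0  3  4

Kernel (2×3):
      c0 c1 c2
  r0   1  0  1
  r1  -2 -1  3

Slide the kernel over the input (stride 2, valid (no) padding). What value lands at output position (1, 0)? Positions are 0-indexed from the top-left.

The receptive field on the input at this output position is [1 1 0 / 5 4 2]. Elementwise product with the kernel and sum: 1·1 + 0·1 + 5·-2 + 4·-1 + 2·3.

-7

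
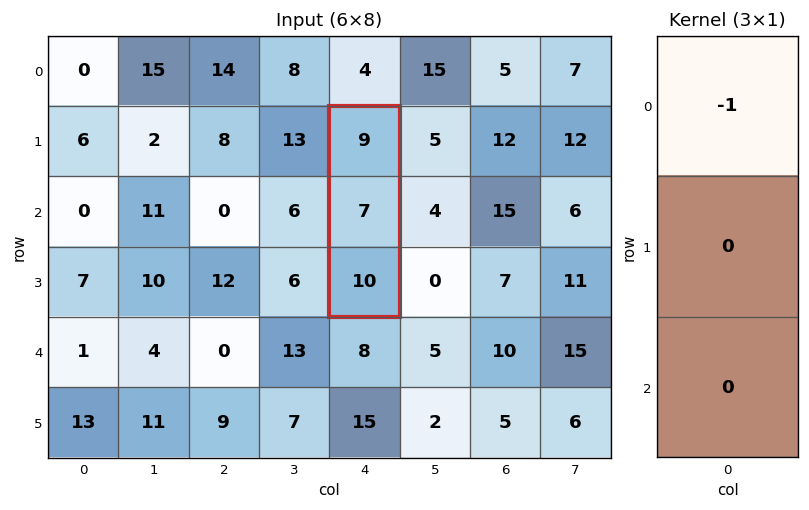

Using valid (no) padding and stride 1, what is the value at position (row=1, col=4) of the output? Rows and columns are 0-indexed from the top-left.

-9

The receptive field on the input at this output position is [9 / 7 / 10]. Elementwise product with the kernel and sum: 9·-1.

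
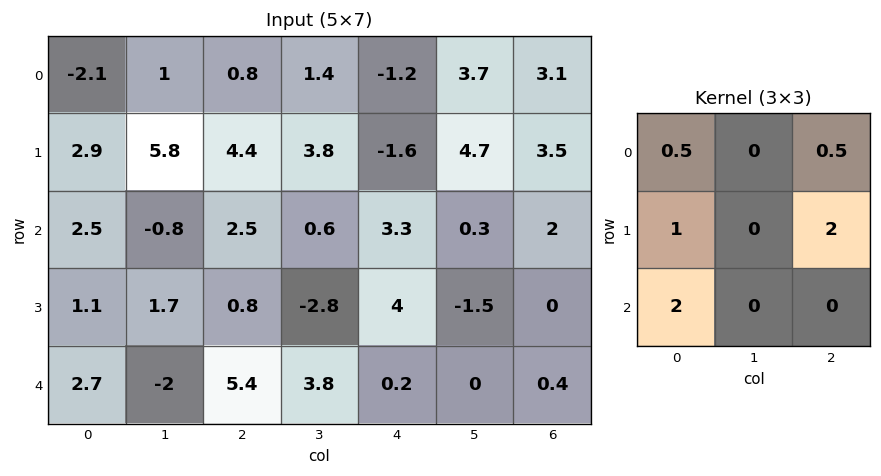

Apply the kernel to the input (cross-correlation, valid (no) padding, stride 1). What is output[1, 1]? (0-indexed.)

8.6

The receptive field on the input at this output position is [5.8 4.4 3.8 / -0.8 2.5 0.6 / 1.7 0.8 -2.8]. Elementwise product with the kernel and sum: 5.8·0.5 + 3.8·0.5 + -0.8·1 + 0.6·2 + 1.7·2.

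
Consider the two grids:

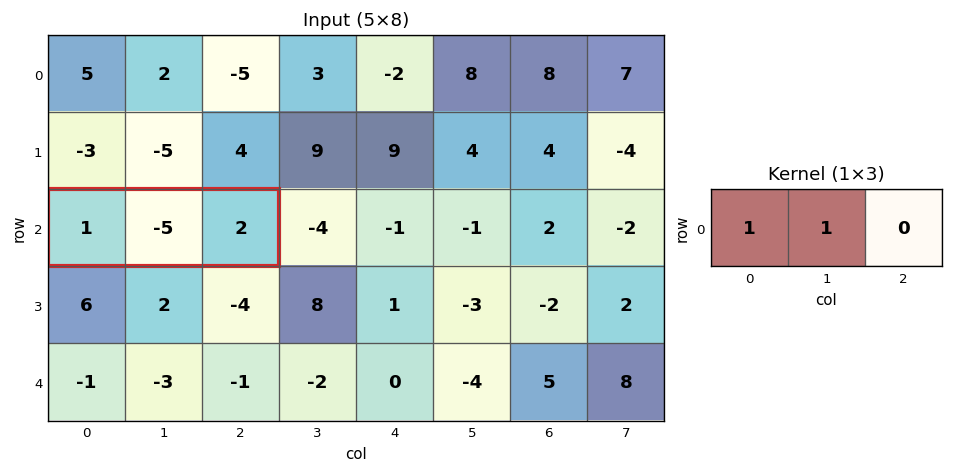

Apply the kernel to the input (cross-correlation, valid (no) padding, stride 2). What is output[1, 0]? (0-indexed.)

The receptive field on the input at this output position is [1 -5 2]. Elementwise product with the kernel and sum: 1·1 + -5·1.

-4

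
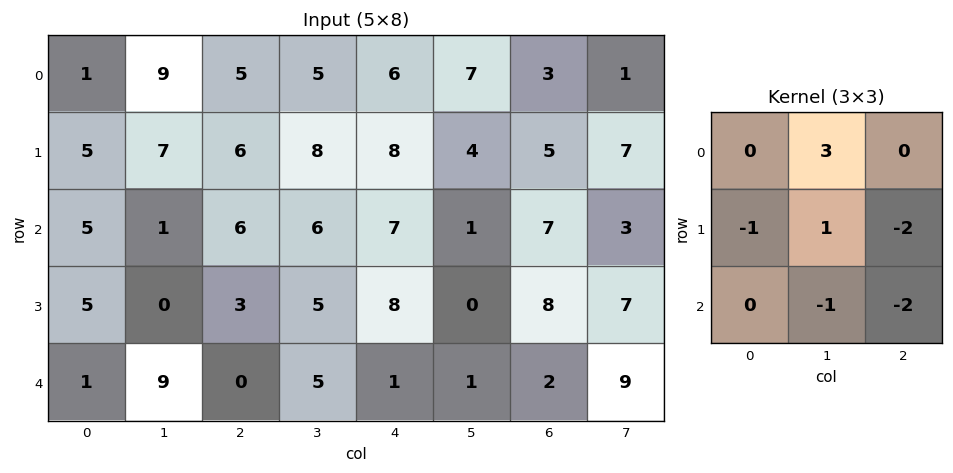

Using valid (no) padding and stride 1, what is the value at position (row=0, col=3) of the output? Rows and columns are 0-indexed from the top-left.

The receptive field on the input at this output position is [5 6 7 / 8 8 4 / 6 7 1]. Elementwise product with the kernel and sum: 6·3 + 8·-1 + 8·1 + 4·-2 + 7·-1 + 1·-2.

1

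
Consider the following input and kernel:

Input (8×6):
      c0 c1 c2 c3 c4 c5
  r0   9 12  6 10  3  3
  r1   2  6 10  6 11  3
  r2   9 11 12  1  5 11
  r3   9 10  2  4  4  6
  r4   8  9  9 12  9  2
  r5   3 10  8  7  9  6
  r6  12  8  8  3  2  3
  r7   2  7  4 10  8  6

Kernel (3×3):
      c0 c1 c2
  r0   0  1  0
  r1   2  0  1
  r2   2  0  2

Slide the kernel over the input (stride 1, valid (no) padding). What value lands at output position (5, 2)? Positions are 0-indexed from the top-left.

49

The receptive field on the input at this output position is [8 7 9 / 8 3 2 / 4 10 8]. Elementwise product with the kernel and sum: 7·1 + 8·2 + 2·1 + 4·2 + 8·2.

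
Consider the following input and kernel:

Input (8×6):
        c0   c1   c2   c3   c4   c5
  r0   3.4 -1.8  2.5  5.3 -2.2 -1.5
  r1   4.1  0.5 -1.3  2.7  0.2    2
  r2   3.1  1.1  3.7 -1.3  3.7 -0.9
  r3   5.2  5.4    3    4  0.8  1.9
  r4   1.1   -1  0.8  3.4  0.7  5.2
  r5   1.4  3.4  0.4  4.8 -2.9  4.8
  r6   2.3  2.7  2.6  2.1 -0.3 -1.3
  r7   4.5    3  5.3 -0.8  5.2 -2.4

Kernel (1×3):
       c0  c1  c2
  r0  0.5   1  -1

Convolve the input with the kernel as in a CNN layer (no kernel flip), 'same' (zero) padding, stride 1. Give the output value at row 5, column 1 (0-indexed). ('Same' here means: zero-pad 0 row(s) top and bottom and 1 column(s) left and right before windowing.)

The receptive field on the zero-padded input at this output position is [1.4 3.4 0.4]. Elementwise product with the kernel and sum: 1.4·0.5 + 3.4·1 + 0.4·-1.

3.7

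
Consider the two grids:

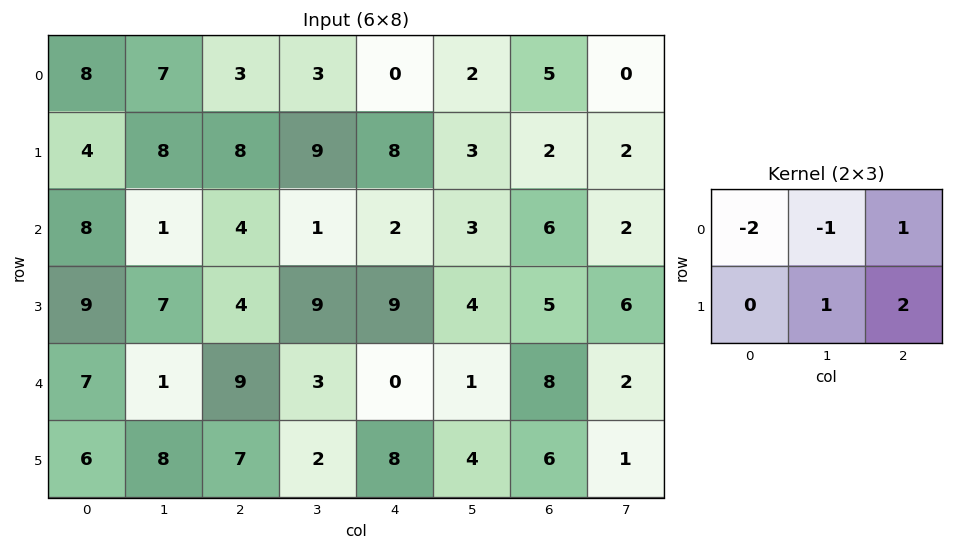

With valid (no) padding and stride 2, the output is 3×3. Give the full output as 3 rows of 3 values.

Output[0,0]: The receptive field on the input at this output position is [8 7 3 / 4 8 8]. Elementwise product with the kernel and sum: 8·-2 + 7·-1 + 3·1 + 8·1 + 8·2.

4 16 10
2 20 13
16 -3 23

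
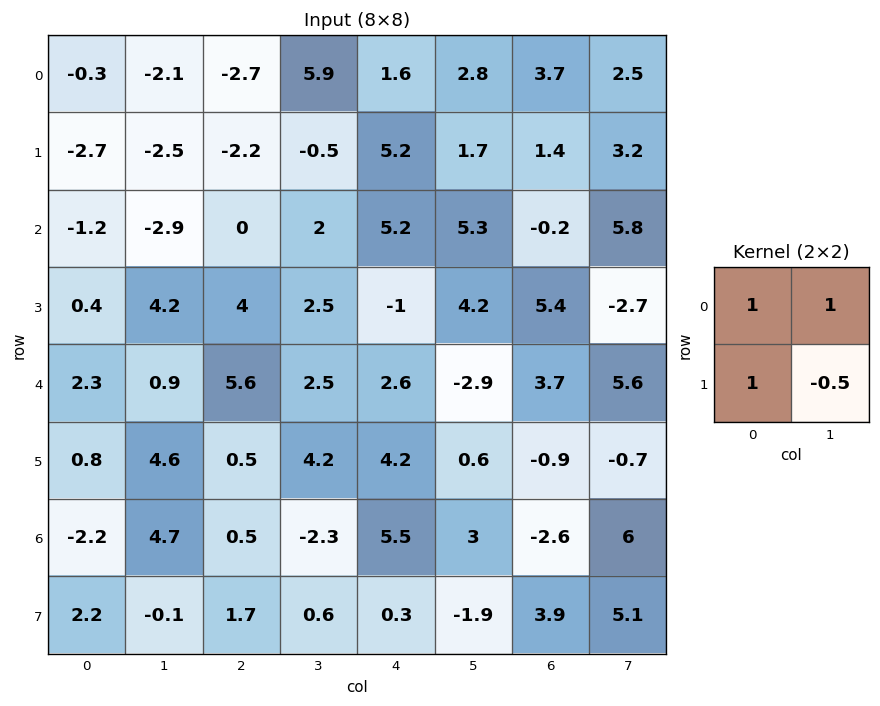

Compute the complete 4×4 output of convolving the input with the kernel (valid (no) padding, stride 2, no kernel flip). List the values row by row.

Output[0,0]: The receptive field on the input at this output position is [-0.3 -2.1 / -2.7 -2.5]. Elementwise product with the kernel and sum: -0.3·1 + -2.1·1 + -2.7·1 + -2.5·-0.5.
Output[0,1]: The receptive field on the input at this output position is [-2.7 5.9 / -2.2 -0.5]. Elementwise product with the kernel and sum: -2.7·1 + 5.9·1 + -2.2·1 + -0.5·-0.5.

-3.85 1.25 8.75 6
-5.8 4.75 7.4 12.35
1.7 6.5 3.6 8.75
4.75 -0.4 9.75 4.75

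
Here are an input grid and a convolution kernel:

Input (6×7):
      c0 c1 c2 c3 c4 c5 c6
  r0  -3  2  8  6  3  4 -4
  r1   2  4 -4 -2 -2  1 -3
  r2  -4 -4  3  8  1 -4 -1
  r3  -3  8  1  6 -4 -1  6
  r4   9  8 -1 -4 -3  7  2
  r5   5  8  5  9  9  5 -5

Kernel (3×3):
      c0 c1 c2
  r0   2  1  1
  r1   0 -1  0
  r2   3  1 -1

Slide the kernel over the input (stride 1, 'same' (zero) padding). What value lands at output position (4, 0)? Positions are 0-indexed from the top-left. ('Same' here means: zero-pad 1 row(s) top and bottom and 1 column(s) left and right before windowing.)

-7

The receptive field on the zero-padded input at this output position is [0 -3 8 / 0 9 8 / 0 5 8]. Elementwise product with the kernel and sum: 0·2 + -3·1 + 8·1 + 9·-1 + 0·3 + 5·1 + 8·-1.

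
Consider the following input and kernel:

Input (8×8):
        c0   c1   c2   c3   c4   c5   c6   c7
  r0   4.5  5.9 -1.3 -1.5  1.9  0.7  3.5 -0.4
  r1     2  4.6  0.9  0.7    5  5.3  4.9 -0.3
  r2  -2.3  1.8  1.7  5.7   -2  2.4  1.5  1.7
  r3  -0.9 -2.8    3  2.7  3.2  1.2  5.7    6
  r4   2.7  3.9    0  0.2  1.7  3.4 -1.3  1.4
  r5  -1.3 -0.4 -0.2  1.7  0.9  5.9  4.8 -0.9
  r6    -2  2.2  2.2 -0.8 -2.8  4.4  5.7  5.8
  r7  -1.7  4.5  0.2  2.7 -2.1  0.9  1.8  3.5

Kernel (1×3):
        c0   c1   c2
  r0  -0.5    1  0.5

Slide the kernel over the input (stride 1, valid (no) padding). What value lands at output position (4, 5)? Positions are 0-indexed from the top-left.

The receptive field on the input at this output position is [3.4 -1.3 1.4]. Elementwise product with the kernel and sum: 3.4·-0.5 + -1.3·1 + 1.4·0.5.

-2.3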